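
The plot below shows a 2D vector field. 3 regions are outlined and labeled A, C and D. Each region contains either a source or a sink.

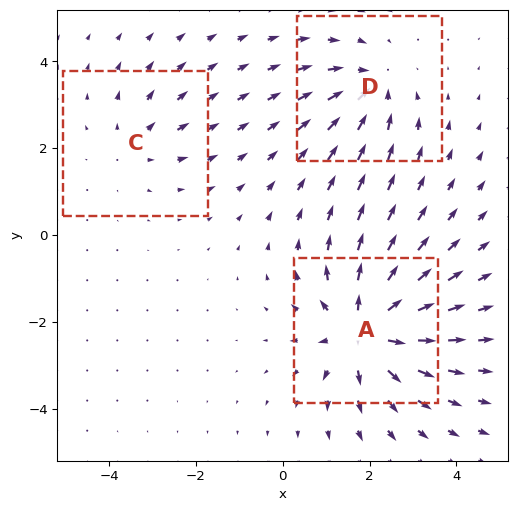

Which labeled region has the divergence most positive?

Divergence at each region's feature centre — A: about +5, C: about +2, D: about -3. Region A is most positive.

A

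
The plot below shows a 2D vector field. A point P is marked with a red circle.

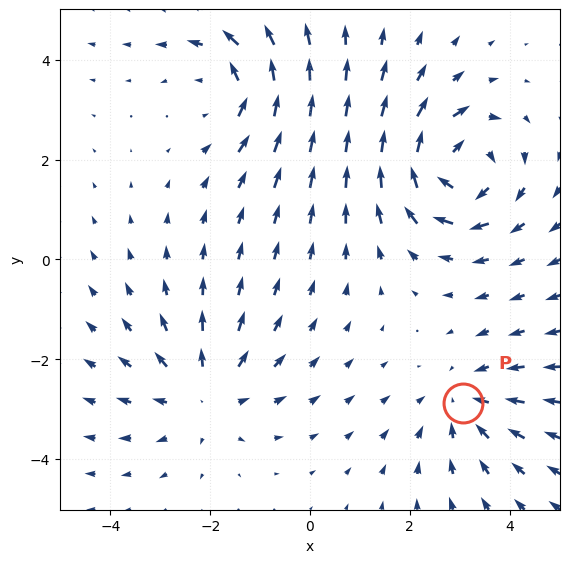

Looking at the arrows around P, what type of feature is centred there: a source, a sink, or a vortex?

sink

At P (3.1, -2.9) the arrows converge inward. Divergence about -3, curl ≈0 — negative divergence with near-zero curl is a sink.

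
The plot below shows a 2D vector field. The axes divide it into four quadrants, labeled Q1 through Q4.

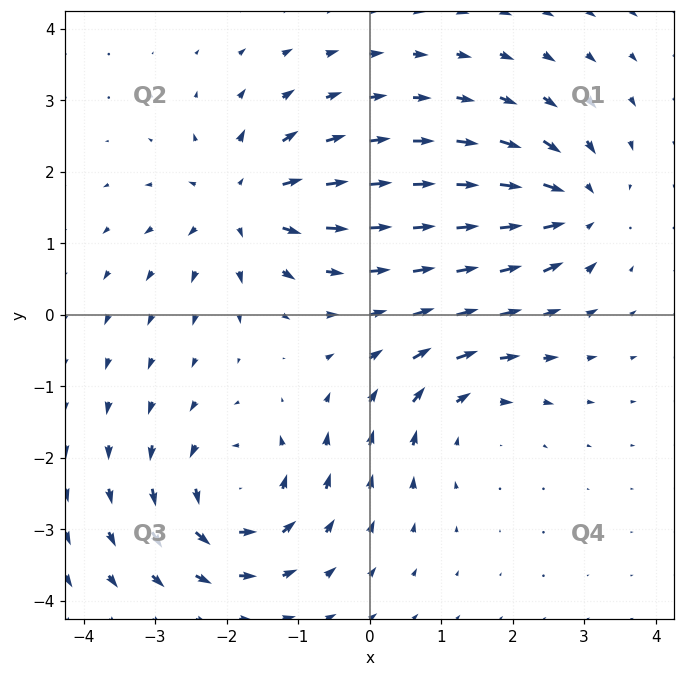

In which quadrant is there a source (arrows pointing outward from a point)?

The source sits at approximately (-1.8, 1.6), which lies in quadrant Q2. The divergence there is about +5, positive as expected for a source.

Q2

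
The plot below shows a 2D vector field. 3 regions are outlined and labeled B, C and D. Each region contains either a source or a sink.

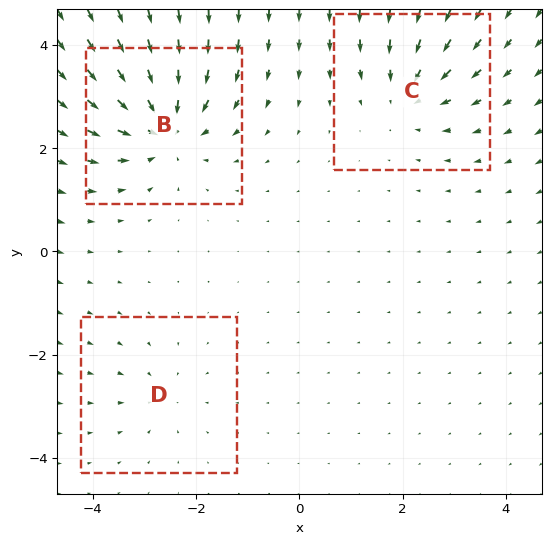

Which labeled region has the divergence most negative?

B

Divergence at each region's feature centre — B: about -5, C: about -4, D: about -2. Region B is most negative.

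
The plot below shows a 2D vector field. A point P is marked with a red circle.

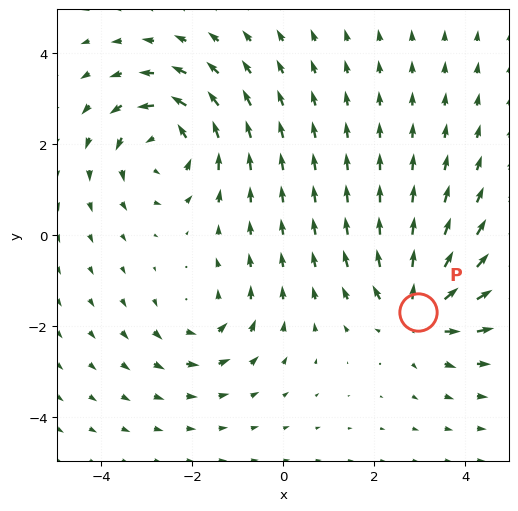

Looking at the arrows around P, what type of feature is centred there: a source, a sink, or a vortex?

At P (3.0, -1.7) the arrows spread outward. Divergence about +5, curl ≈0 — positive divergence with near-zero curl is a source.

source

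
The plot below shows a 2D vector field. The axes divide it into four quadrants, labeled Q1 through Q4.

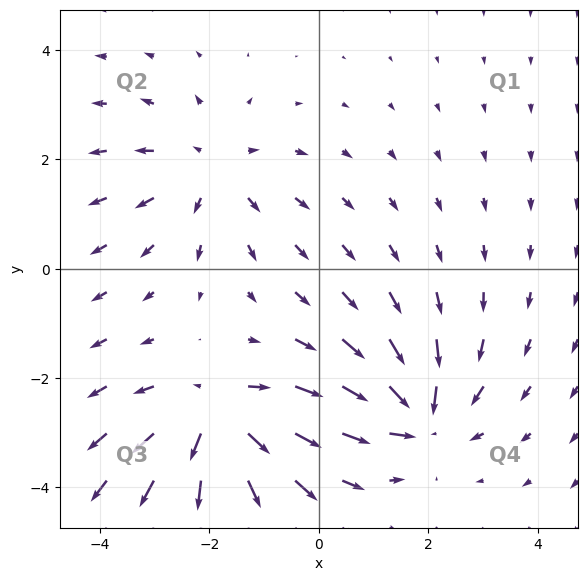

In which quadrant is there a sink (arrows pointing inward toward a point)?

The sink sits at approximately (1.8, -2.7), which lies in quadrant Q4. The divergence there is about -5, negative as expected for a sink.

Q4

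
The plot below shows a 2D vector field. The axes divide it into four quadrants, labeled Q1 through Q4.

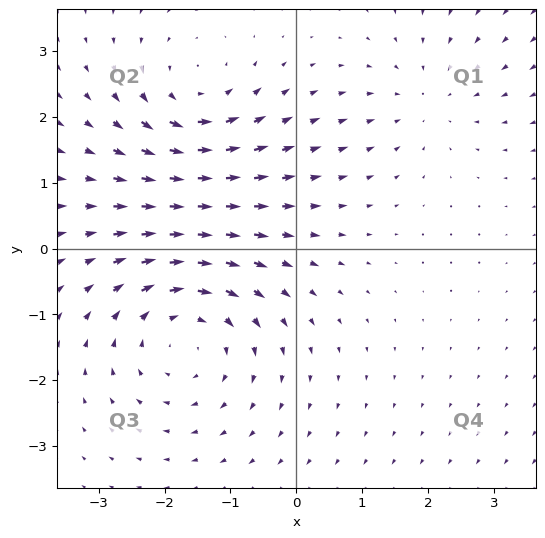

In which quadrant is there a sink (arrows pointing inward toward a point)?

The sink sits at approximately (2.0, 2.3), which lies in quadrant Q1. The divergence there is about -2, negative as expected for a sink.

Q1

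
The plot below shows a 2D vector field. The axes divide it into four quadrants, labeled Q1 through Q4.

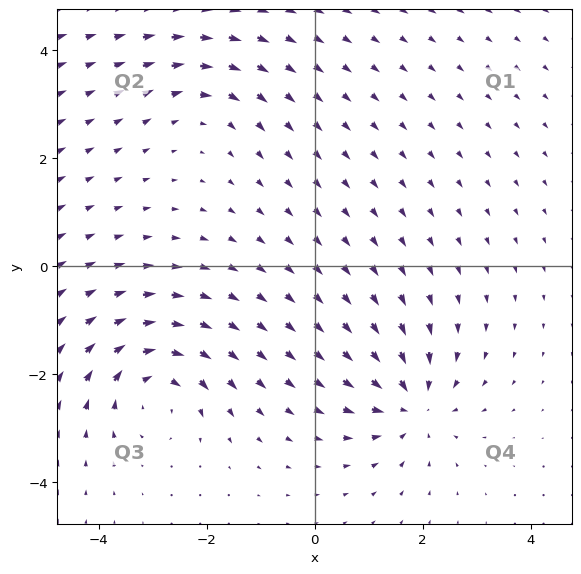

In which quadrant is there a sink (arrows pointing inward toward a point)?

The sink sits at approximately (1.8, -2.6), which lies in quadrant Q4. The divergence there is about -5, negative as expected for a sink.

Q4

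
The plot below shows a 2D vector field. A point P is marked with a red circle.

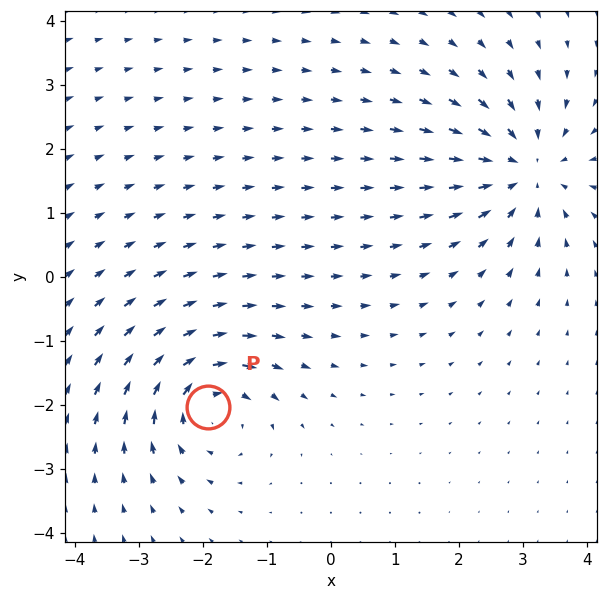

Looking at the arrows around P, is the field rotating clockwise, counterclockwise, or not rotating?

clockwise

Near P at (-1.9, -2.0) the arrows circulate clockwise. The curl (z-component) there is about -5; negative curl means clockwise rotation.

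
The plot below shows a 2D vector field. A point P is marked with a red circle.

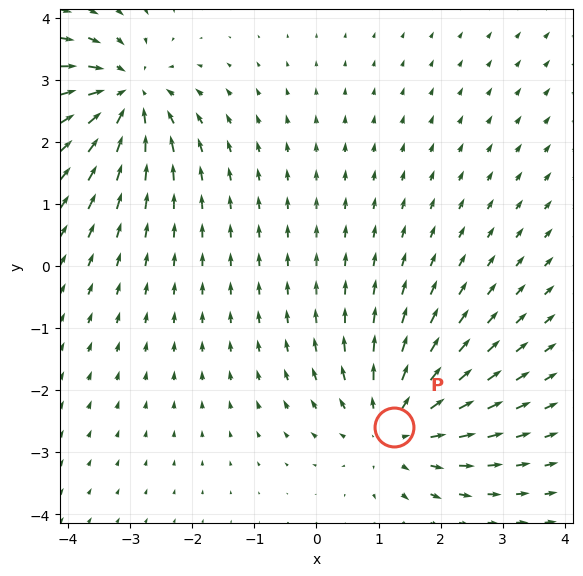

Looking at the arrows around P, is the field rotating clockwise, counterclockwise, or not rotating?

not rotating

Near P at (1.3, -2.6) the arrows show no circulation. The curl there is ≈0.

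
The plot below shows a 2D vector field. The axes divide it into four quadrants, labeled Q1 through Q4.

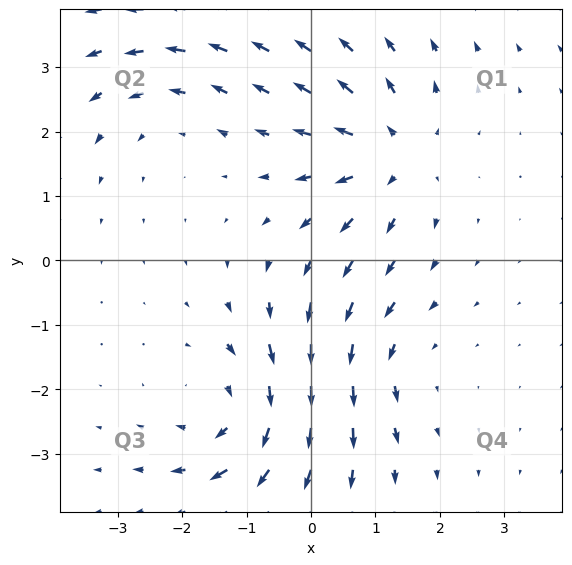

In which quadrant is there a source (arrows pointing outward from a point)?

Q1

The source sits at approximately (1.3, 1.6), which lies in quadrant Q1. The divergence there is about +4, positive as expected for a source.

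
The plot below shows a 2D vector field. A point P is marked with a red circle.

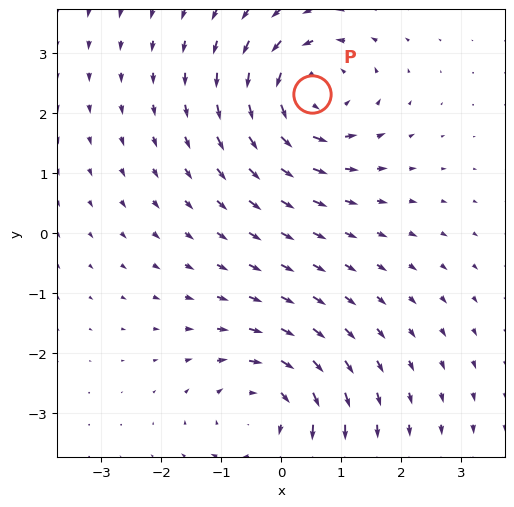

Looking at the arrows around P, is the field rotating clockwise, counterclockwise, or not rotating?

counterclockwise

Near P at (0.5, 2.3) the arrows circulate counterclockwise. The curl (z-component) there is about +4; positive curl means counterclockwise rotation.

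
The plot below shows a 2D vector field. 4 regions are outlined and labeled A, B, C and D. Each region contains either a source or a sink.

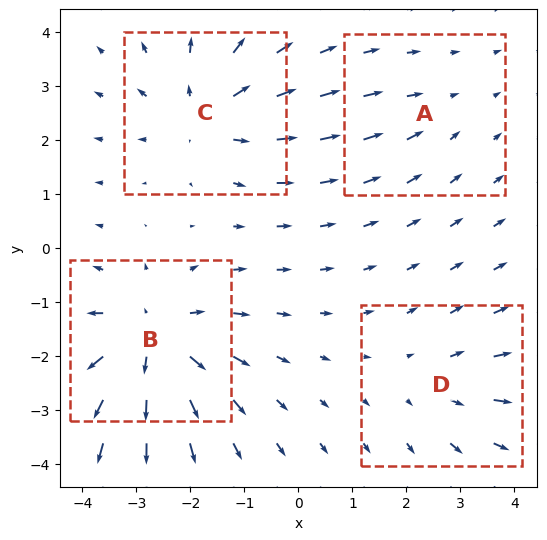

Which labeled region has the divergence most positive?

B

Divergence at each region's feature centre — A: about -2, B: about +6, C: about +5, D: about +3. Region B is most positive.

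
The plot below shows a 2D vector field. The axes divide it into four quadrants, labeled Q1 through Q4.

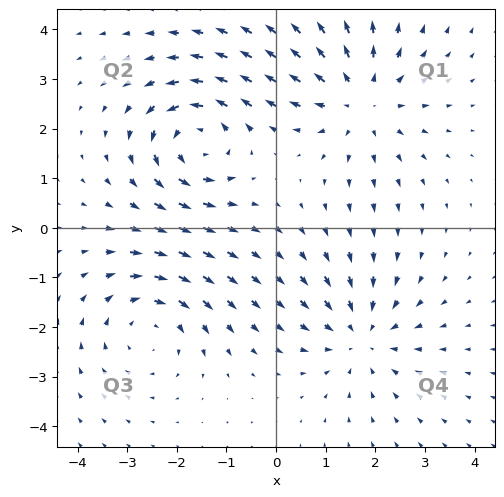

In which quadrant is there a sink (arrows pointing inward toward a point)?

Q4

The sink sits at approximately (1.7, -2.2), which lies in quadrant Q4. The divergence there is about -4, negative as expected for a sink.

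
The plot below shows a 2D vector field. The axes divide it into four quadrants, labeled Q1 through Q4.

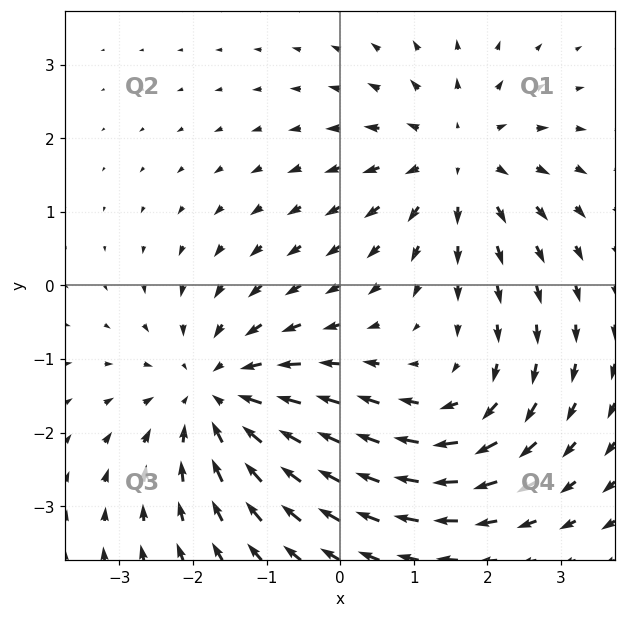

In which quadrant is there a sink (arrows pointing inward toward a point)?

The sink sits at approximately (-1.7, -1.5), which lies in quadrant Q3. The divergence there is about -4, negative as expected for a sink.

Q3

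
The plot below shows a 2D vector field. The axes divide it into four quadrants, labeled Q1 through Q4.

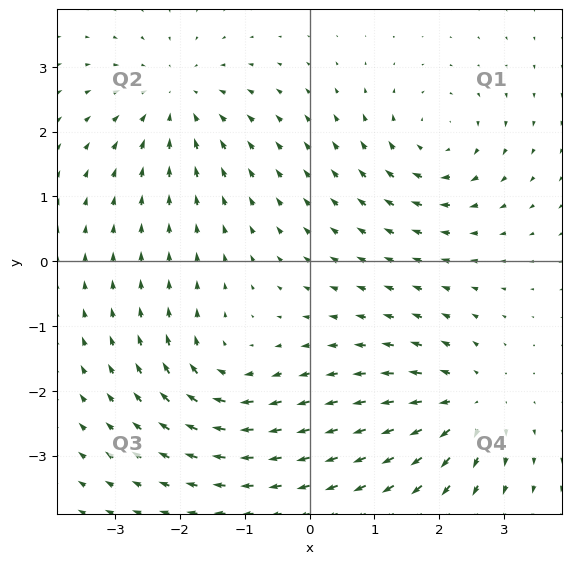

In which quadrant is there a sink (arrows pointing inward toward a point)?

The sink sits at approximately (-2.1, 2.5), which lies in quadrant Q2. The divergence there is about -5, negative as expected for a sink.

Q2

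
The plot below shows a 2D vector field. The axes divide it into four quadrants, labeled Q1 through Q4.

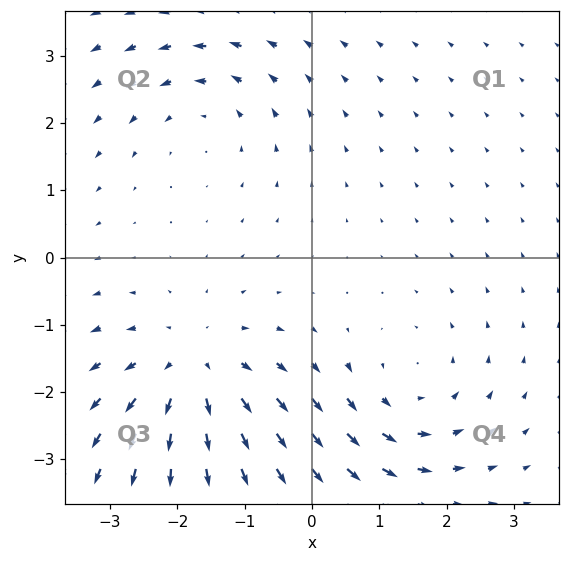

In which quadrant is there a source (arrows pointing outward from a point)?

The source sits at approximately (-1.7, -1.7), which lies in quadrant Q3. The divergence there is about +4, positive as expected for a source.

Q3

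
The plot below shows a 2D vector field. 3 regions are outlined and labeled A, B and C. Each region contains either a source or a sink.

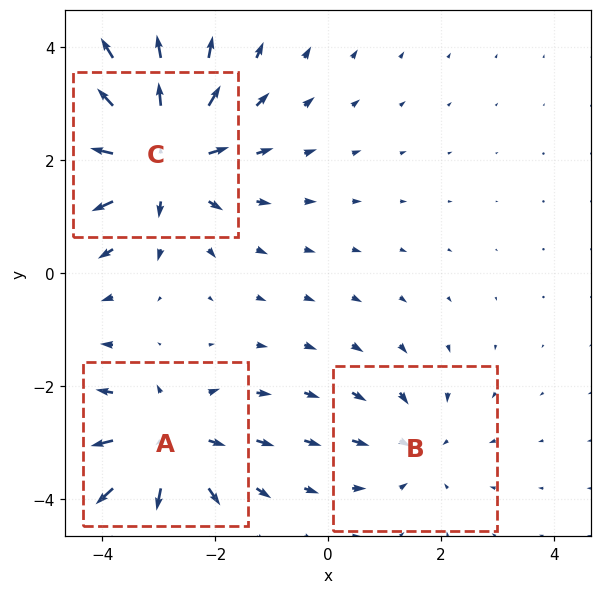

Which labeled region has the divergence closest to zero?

Divergence at each region's feature centre — A: about +3, B: about -2, C: about +5. Region B is closest to zero.

B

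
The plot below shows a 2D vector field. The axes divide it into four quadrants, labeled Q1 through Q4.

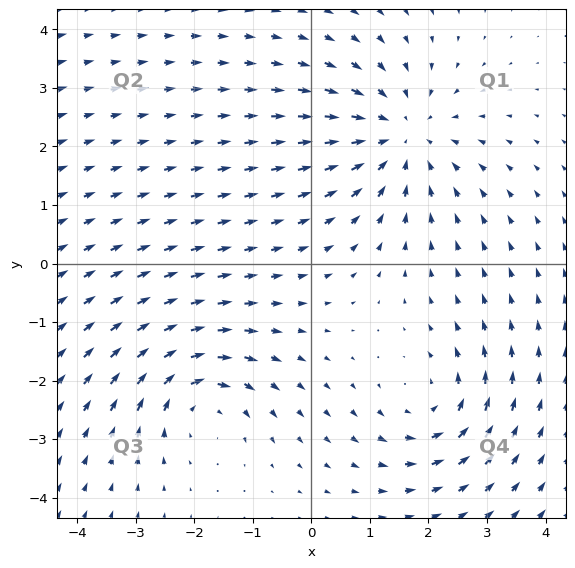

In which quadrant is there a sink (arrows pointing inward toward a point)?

Q1

The sink sits at approximately (1.5, 2.2), which lies in quadrant Q1. The divergence there is about -3, negative as expected for a sink.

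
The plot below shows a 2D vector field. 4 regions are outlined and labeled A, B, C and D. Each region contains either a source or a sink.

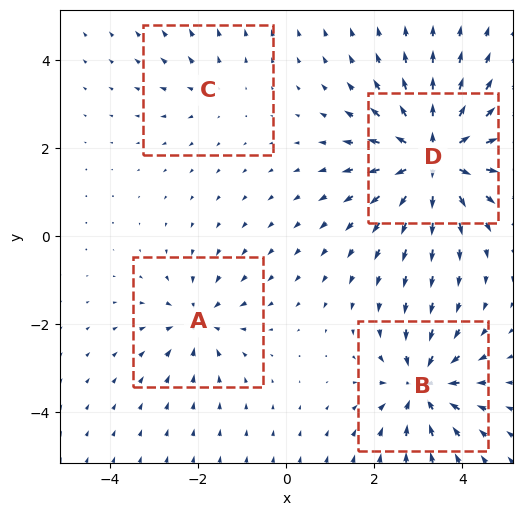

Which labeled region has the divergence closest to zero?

Divergence at each region's feature centre — A: about -4, B: about -6, C: about +2, D: about +8. Region C is closest to zero.

C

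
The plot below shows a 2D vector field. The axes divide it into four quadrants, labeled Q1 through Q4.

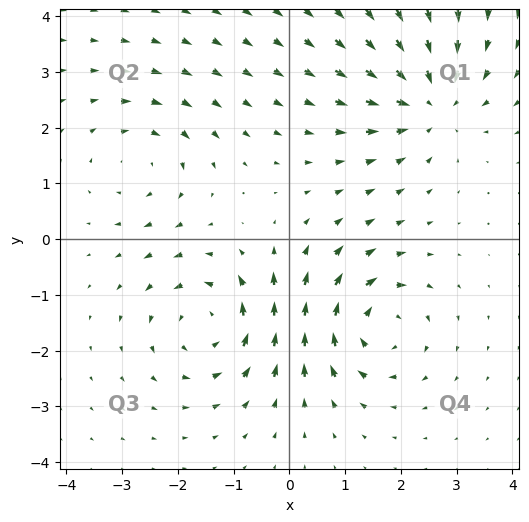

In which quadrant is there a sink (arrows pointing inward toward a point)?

Q1

The sink sits at approximately (2.5, 2.5), which lies in quadrant Q1. The divergence there is about -4, negative as expected for a sink.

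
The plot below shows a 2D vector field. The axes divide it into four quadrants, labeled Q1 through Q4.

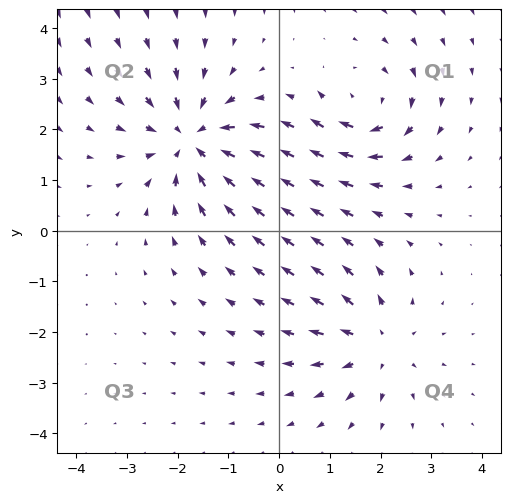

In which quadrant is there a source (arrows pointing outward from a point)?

The source sits at approximately (1.9, -2.2), which lies in quadrant Q4. The divergence there is about +3, positive as expected for a source.

Q4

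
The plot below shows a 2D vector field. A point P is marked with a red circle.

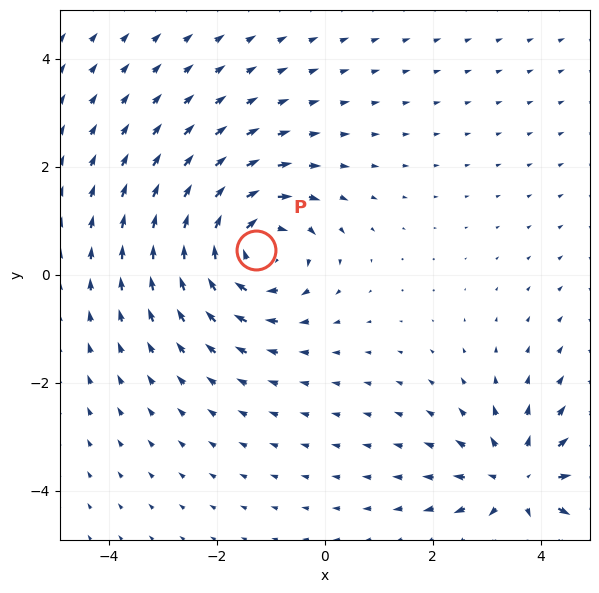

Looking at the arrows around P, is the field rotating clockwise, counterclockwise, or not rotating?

clockwise

Near P at (-1.3, 0.5) the arrows circulate clockwise. The curl (z-component) there is about -3; negative curl means clockwise rotation.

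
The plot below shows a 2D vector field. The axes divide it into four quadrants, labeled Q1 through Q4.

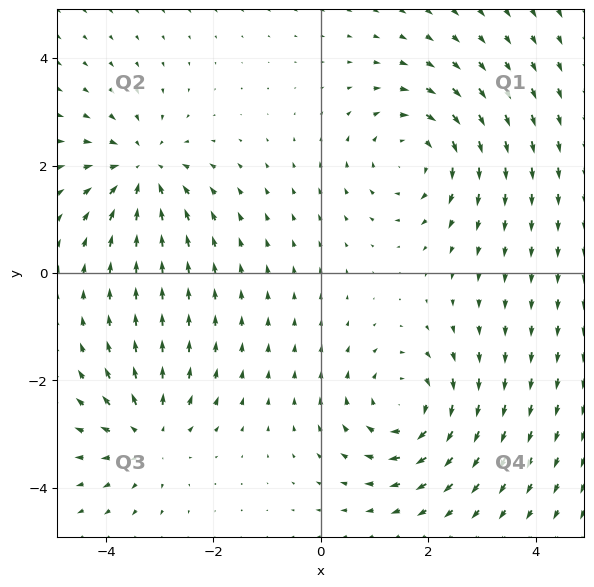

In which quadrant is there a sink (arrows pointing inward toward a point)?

Q2

The sink sits at approximately (-3.3, 1.9), which lies in quadrant Q2. The divergence there is about -5, negative as expected for a sink.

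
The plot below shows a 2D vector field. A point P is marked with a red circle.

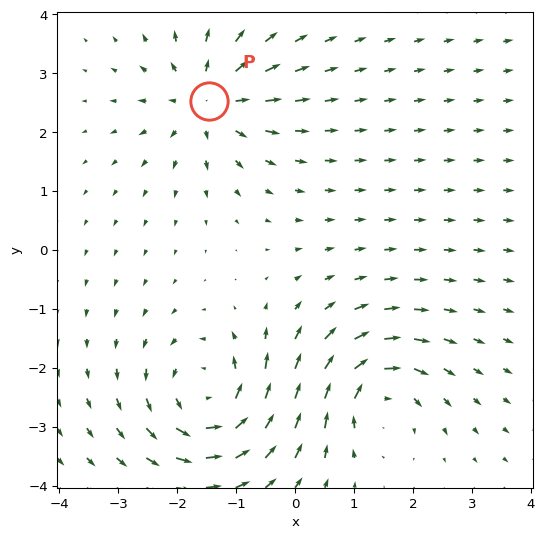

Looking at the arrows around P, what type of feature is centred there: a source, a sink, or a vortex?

At P (-1.5, 2.5) the arrows spread outward. Divergence about +4, curl ≈0 — positive divergence with near-zero curl is a source.

source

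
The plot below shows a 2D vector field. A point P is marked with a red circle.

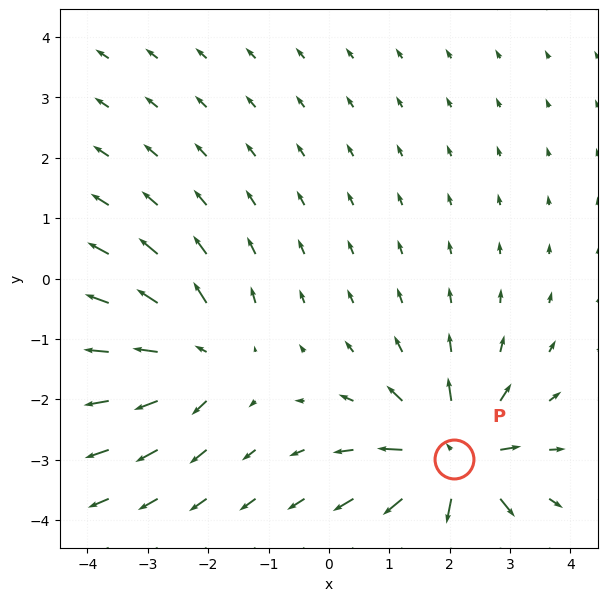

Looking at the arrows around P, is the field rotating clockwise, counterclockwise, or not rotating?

Near P at (2.1, -3.0) the arrows show no circulation. The curl there is ≈0.

not rotating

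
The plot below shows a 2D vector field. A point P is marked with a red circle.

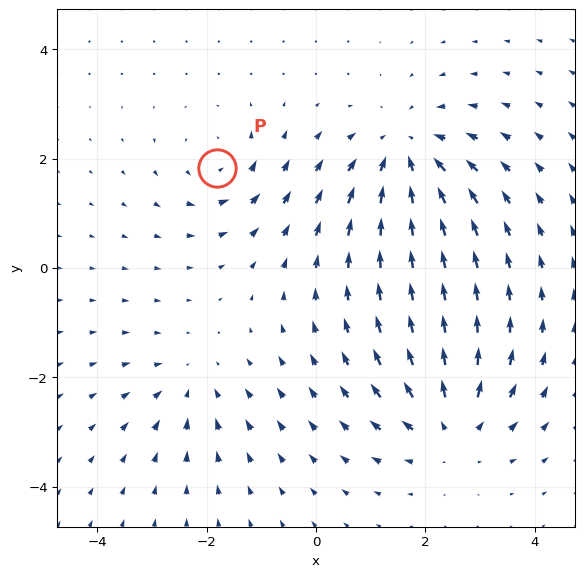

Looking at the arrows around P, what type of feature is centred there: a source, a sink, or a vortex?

At P (-1.8, 1.8) the arrows circulate counterclockwise. Divergence ≈0, curl about +3 — near-zero divergence with nonzero curl is a vortex.

vortex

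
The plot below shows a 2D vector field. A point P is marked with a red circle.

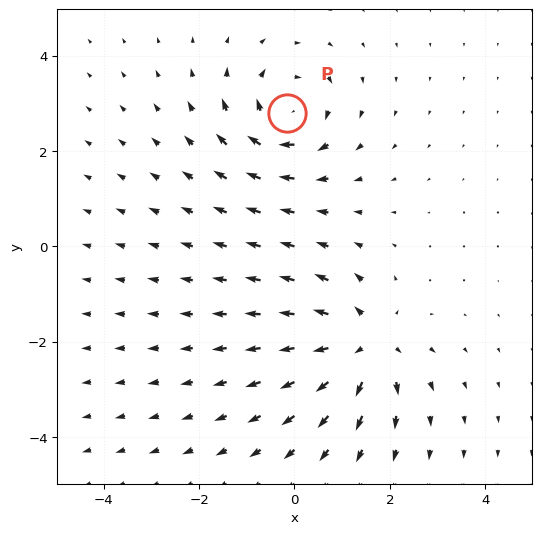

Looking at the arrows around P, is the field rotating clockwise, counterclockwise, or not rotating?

clockwise

Near P at (-0.2, 2.8) the arrows circulate clockwise. The curl (z-component) there is about -3; negative curl means clockwise rotation.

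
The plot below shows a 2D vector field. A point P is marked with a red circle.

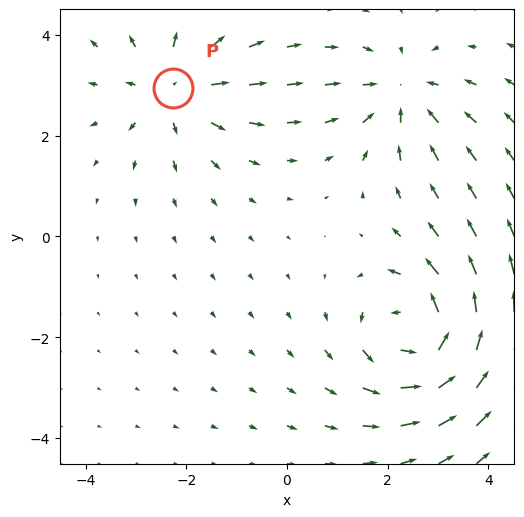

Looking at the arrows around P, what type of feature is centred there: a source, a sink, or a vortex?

At P (-2.3, 2.9) the arrows spread outward. Divergence about +3, curl ≈0 — positive divergence with near-zero curl is a source.

source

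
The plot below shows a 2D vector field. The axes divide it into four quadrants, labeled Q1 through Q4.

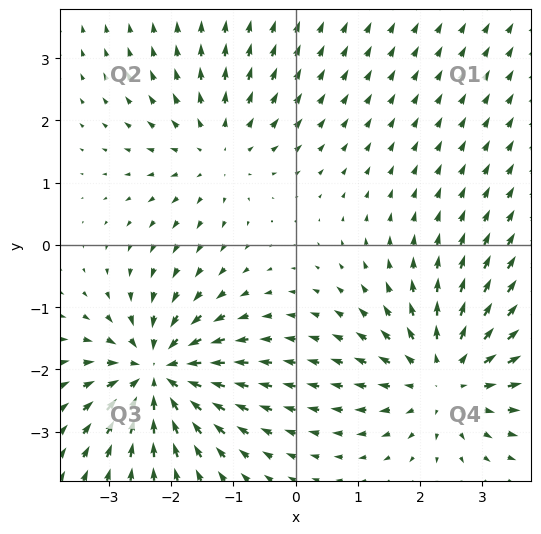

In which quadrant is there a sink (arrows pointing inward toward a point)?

The sink sits at approximately (-2.2, -2.1), which lies in quadrant Q3. The divergence there is about -6, negative as expected for a sink.

Q3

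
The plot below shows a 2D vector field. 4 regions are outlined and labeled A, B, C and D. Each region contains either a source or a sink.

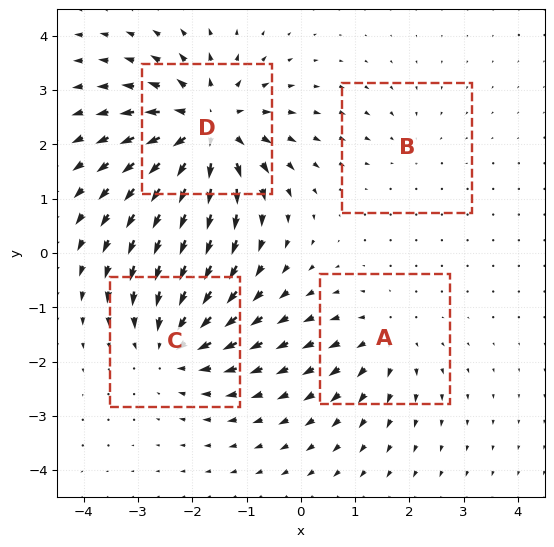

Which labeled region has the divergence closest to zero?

B

Divergence at each region's feature centre — A: about +3, B: about -2, C: about -5, D: about +7. Region B is closest to zero.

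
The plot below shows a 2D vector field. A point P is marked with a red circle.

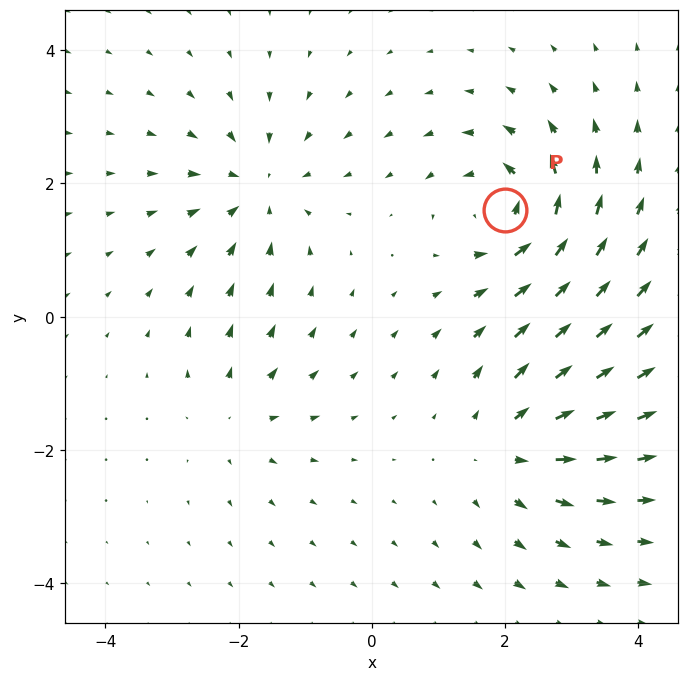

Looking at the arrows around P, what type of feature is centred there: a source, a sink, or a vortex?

At P (2.0, 1.6) the arrows circulate counterclockwise. Divergence ≈0, curl about +7 — near-zero divergence with nonzero curl is a vortex.

vortex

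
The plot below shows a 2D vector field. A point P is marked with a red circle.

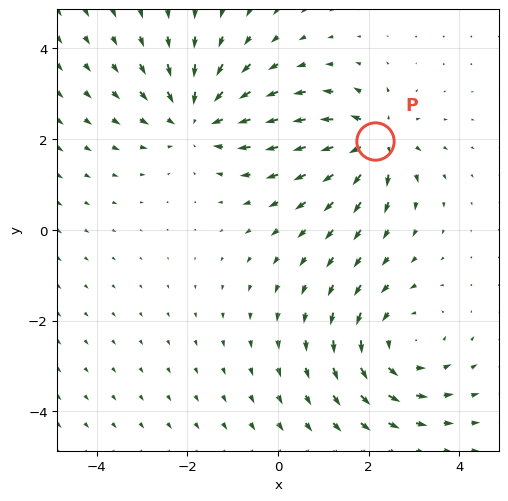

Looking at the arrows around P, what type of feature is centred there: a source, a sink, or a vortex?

source

At P (2.1, 2.0) the arrows spread outward. Divergence about +6, curl ≈0 — positive divergence with near-zero curl is a source.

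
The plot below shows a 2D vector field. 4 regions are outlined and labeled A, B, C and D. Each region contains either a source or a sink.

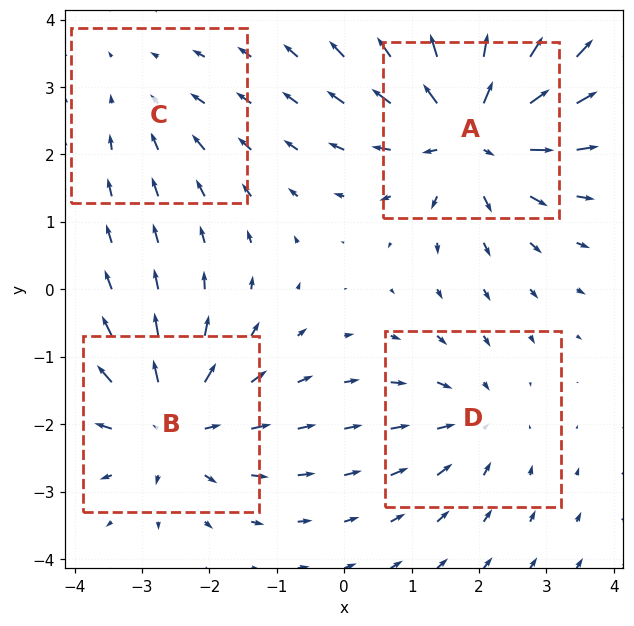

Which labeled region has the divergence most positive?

A

Divergence at each region's feature centre — A: about +7, B: about +5, C: about -2, D: about -3. Region A is most positive.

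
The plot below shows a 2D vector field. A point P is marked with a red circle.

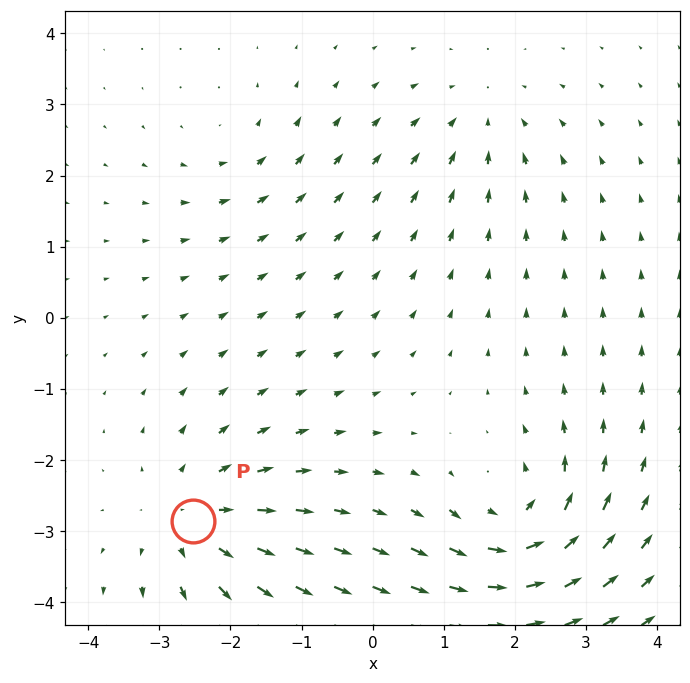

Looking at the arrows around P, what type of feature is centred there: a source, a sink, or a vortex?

source

At P (-2.5, -2.9) the arrows spread outward. Divergence about +4, curl ≈0 — positive divergence with near-zero curl is a source.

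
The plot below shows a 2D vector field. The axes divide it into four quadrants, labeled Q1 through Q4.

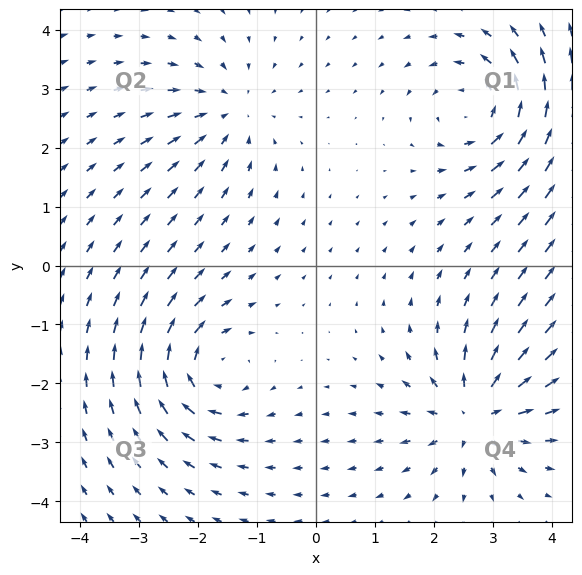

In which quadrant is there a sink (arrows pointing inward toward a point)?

Q2

The sink sits at approximately (-1.5, 2.6), which lies in quadrant Q2. The divergence there is about -3, negative as expected for a sink.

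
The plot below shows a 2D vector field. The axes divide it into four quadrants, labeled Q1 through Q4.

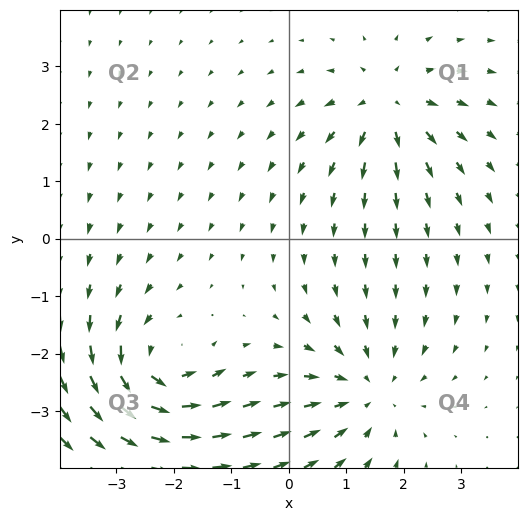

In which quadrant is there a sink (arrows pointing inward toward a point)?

Q4

The sink sits at approximately (1.4, -2.6), which lies in quadrant Q4. The divergence there is about -3, negative as expected for a sink.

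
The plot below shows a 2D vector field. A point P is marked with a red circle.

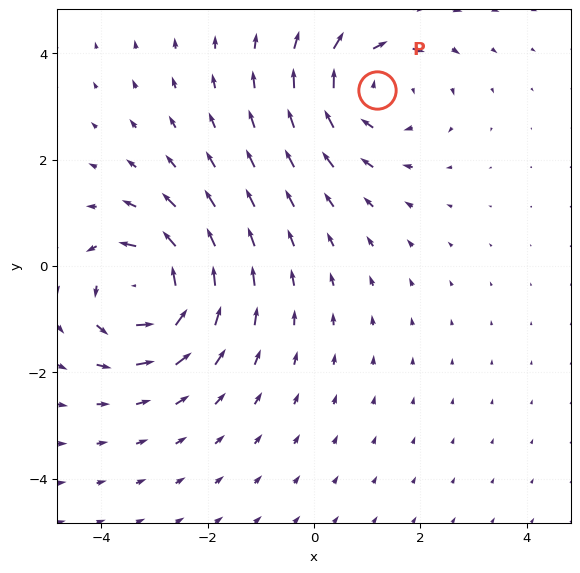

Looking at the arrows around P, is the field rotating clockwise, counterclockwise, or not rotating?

clockwise

Near P at (1.2, 3.3) the arrows circulate clockwise. The curl (z-component) there is about -3; negative curl means clockwise rotation.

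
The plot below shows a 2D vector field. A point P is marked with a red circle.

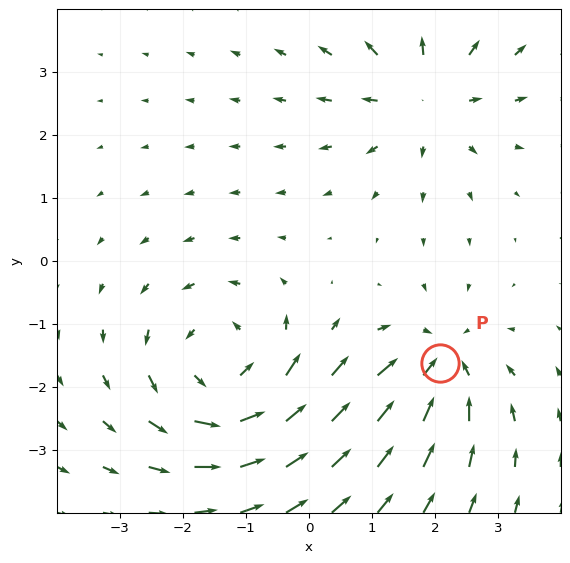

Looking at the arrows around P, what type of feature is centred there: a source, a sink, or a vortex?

At P (2.1, -1.6) the arrows converge inward. Divergence about -4, curl ≈0 — negative divergence with near-zero curl is a sink.

sink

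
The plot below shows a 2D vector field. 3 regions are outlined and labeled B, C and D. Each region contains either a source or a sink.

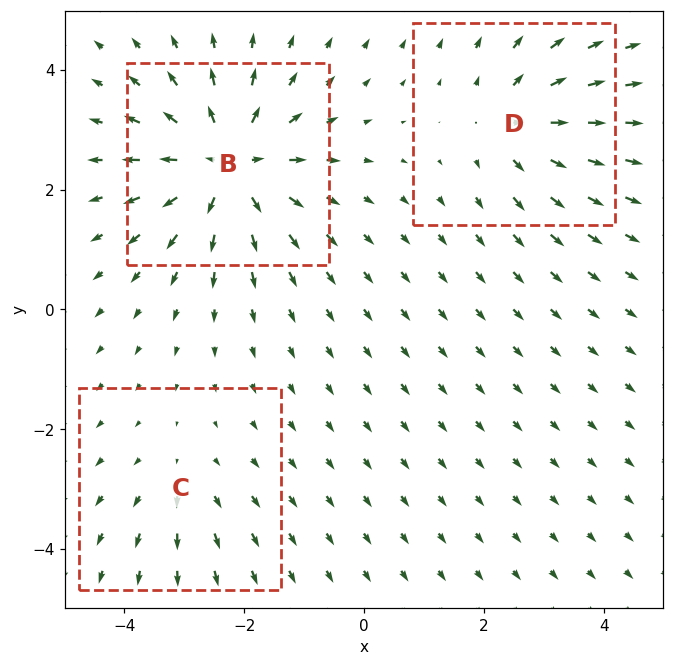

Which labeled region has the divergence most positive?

B

Divergence at each region's feature centre — B: about +5, C: about +2, D: about +3. Region B is most positive.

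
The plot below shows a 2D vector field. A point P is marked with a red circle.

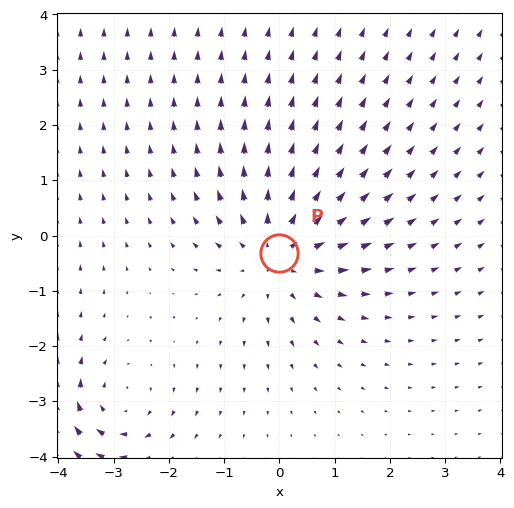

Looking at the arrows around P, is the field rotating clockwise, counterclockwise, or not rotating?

not rotating

Near P at (-0.0, -0.3) the arrows show no circulation. The curl there is ≈0.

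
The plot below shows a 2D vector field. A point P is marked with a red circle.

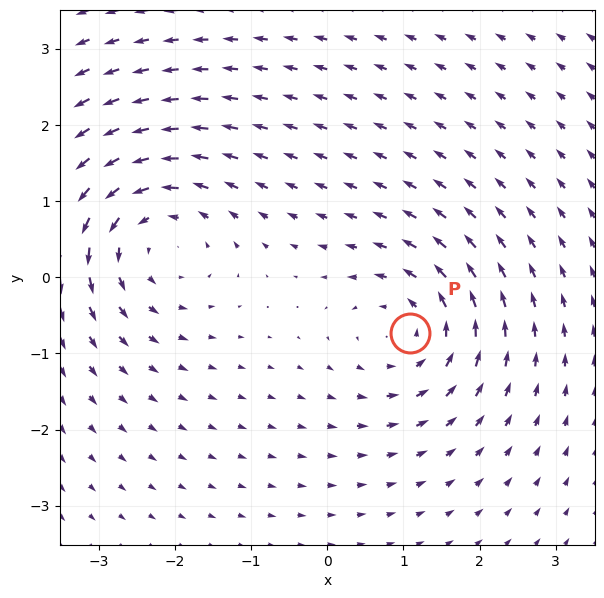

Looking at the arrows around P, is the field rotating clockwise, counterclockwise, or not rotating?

counterclockwise

Near P at (1.1, -0.7) the arrows circulate counterclockwise. The curl (z-component) there is about +4; positive curl means counterclockwise rotation.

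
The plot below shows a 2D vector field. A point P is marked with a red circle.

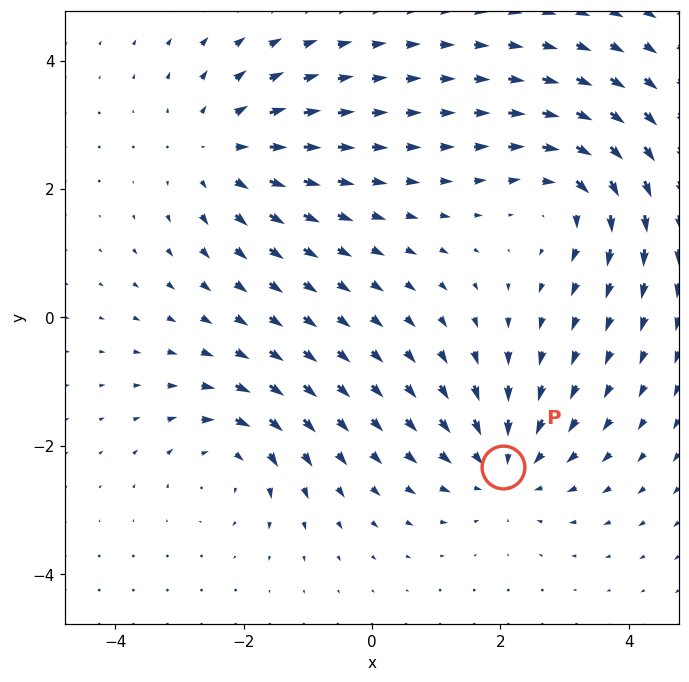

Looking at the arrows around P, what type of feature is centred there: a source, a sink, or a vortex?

At P (2.0, -2.3) the arrows converge inward. Divergence about -5, curl ≈0 — negative divergence with near-zero curl is a sink.

sink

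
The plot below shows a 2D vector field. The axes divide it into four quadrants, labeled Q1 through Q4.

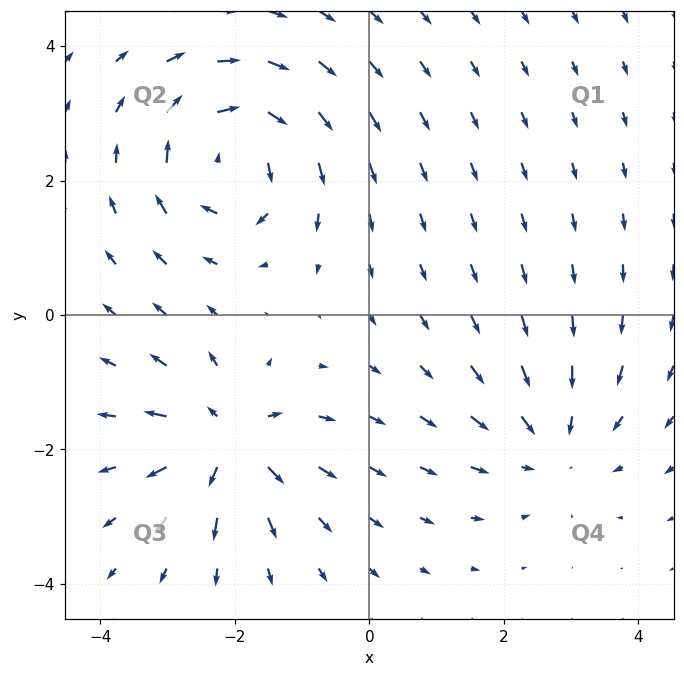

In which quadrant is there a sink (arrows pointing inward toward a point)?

The sink sits at approximately (2.7, -1.9), which lies in quadrant Q4. The divergence there is about -3, negative as expected for a sink.

Q4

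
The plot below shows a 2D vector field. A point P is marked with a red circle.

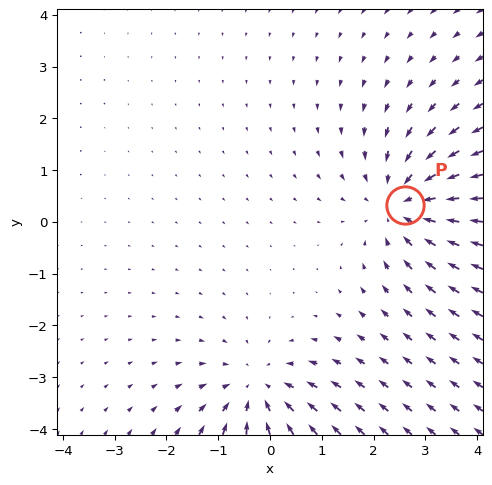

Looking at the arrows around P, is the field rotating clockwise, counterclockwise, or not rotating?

not rotating

Near P at (2.6, 0.3) the arrows show no circulation. The curl there is ≈0.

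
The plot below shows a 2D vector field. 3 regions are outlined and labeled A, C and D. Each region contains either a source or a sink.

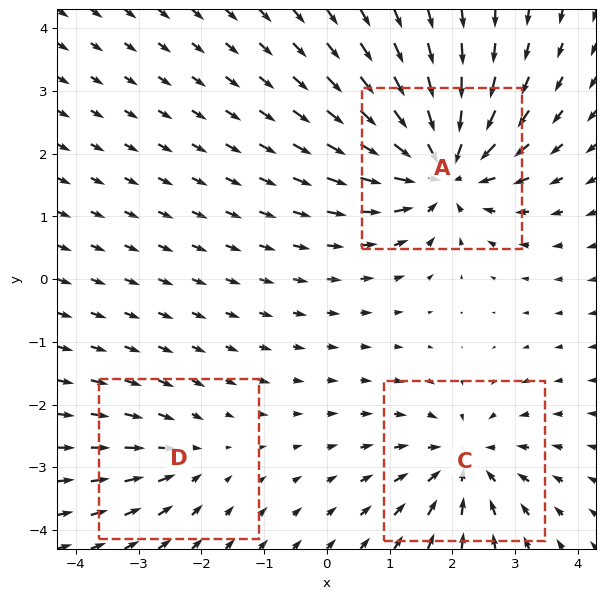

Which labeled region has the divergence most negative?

Divergence at each region's feature centre — A: about -6, C: about -4, D: about -2. Region A is most negative.

A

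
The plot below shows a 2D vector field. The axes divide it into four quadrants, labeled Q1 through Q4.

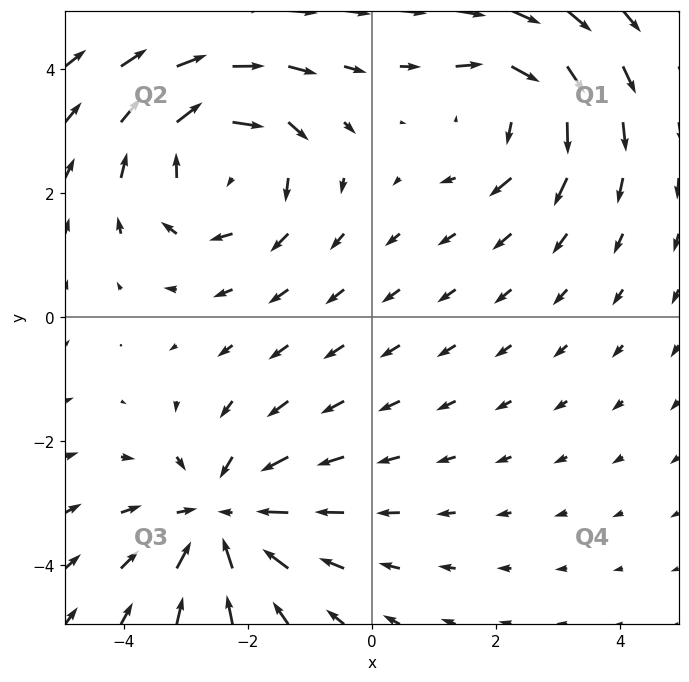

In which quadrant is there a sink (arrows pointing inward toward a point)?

The sink sits at approximately (-2.4, -3.2), which lies in quadrant Q3. The divergence there is about -3, negative as expected for a sink.

Q3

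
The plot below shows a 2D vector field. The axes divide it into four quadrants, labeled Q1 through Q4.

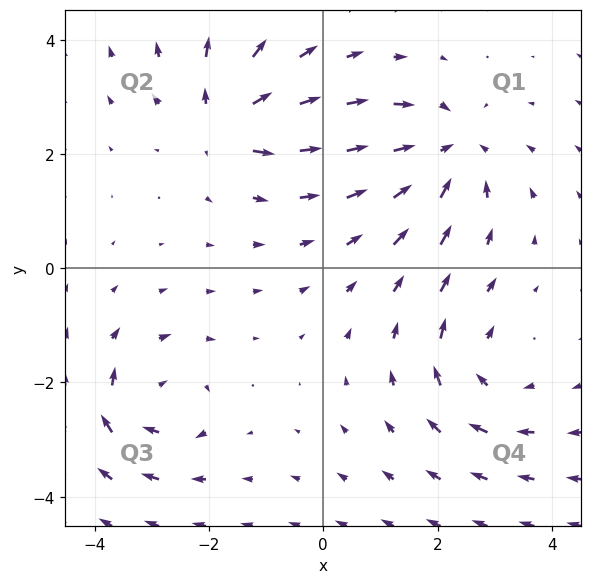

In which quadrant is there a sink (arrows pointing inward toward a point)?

The sink sits at approximately (2.2, 2.0), which lies in quadrant Q1. The divergence there is about -4, negative as expected for a sink.

Q1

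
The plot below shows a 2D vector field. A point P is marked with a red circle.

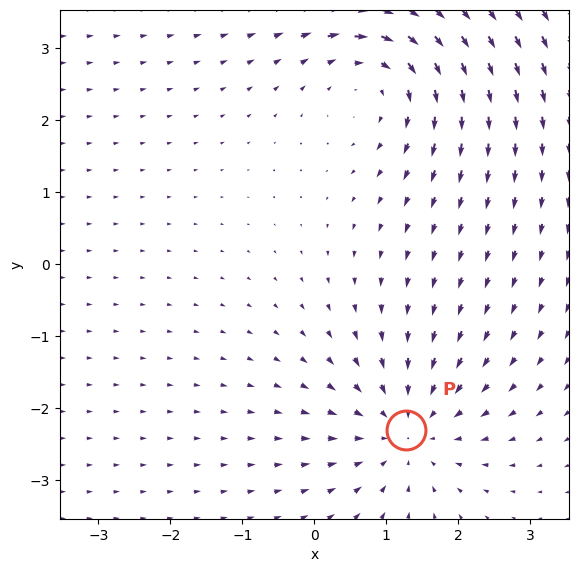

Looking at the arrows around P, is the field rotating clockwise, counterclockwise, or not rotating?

not rotating

Near P at (1.3, -2.3) the arrows show no circulation. The curl there is ≈0.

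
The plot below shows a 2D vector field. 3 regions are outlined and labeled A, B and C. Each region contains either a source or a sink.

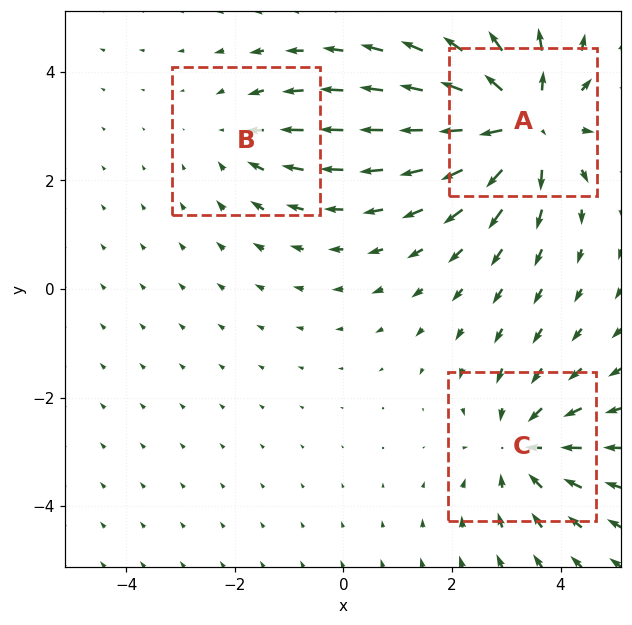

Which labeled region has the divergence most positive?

A

Divergence at each region's feature centre — A: about +5, B: about -2, C: about -3. Region A is most positive.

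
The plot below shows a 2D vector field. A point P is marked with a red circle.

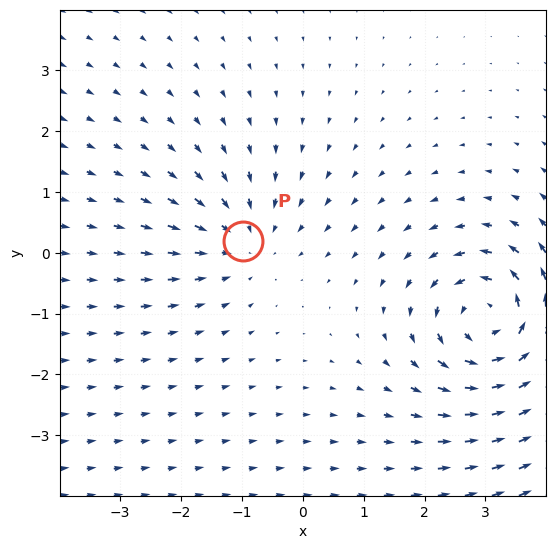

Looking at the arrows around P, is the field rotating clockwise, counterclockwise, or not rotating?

not rotating

Near P at (-1.0, 0.2) the arrows show no circulation. The curl there is ≈0.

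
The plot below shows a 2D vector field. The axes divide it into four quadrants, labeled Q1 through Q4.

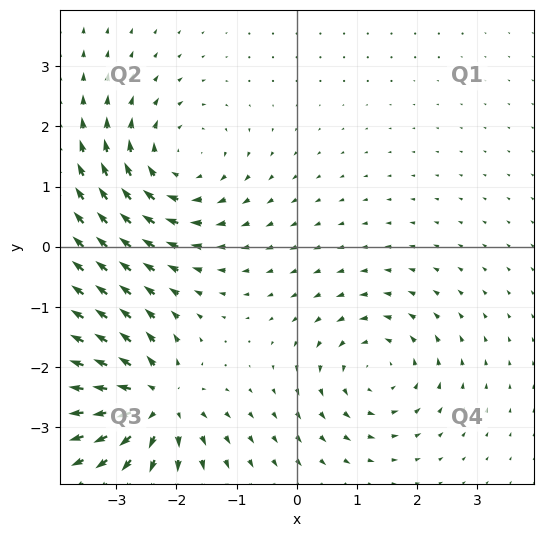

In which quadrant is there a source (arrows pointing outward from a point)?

The source sits at approximately (-2.3, -2.6), which lies in quadrant Q3. The divergence there is about +5, positive as expected for a source.

Q3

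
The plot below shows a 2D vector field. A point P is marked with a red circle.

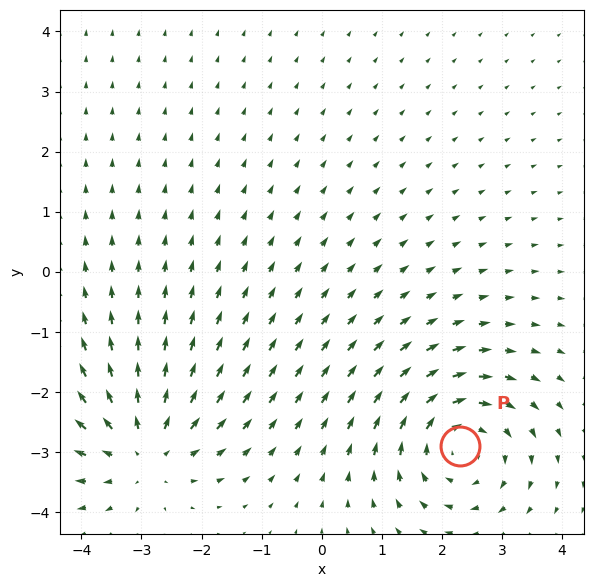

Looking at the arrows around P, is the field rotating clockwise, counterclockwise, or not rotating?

clockwise

Near P at (2.3, -2.9) the arrows circulate clockwise. The curl (z-component) there is about -5; negative curl means clockwise rotation.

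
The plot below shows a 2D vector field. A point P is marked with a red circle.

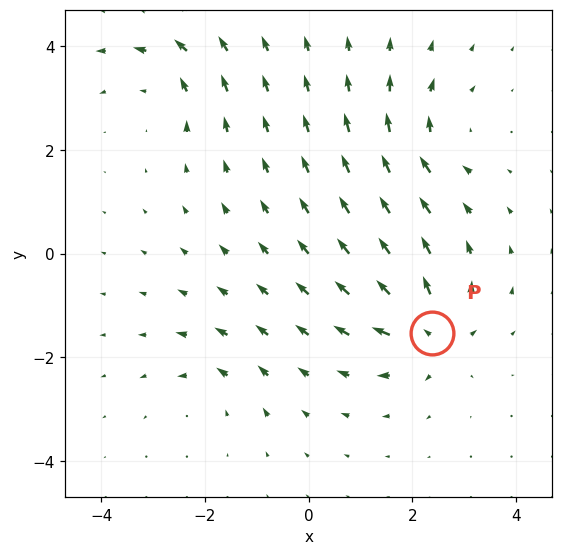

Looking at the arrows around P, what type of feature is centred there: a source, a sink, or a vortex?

source

At P (2.4, -1.5) the arrows spread outward. Divergence about +6, curl ≈0 — positive divergence with near-zero curl is a source.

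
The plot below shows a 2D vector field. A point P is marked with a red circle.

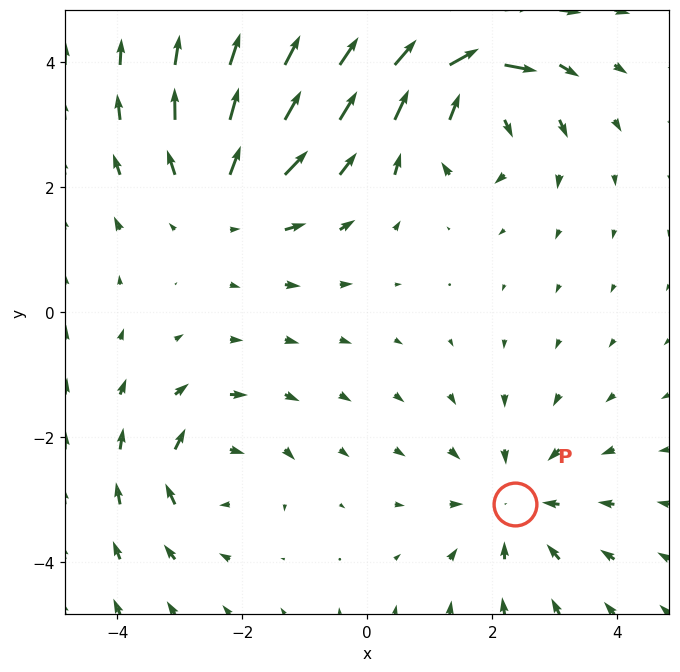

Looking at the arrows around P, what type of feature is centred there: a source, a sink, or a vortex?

sink

At P (2.4, -3.1) the arrows converge inward. Divergence about -3, curl ≈0 — negative divergence with near-zero curl is a sink.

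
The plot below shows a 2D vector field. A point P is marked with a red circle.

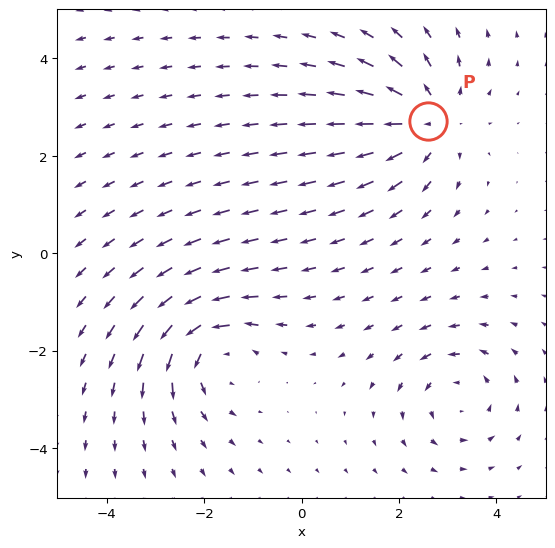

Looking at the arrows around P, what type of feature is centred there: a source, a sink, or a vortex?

At P (2.6, 2.7) the arrows spread outward. Divergence about +5, curl ≈0 — positive divergence with near-zero curl is a source.

source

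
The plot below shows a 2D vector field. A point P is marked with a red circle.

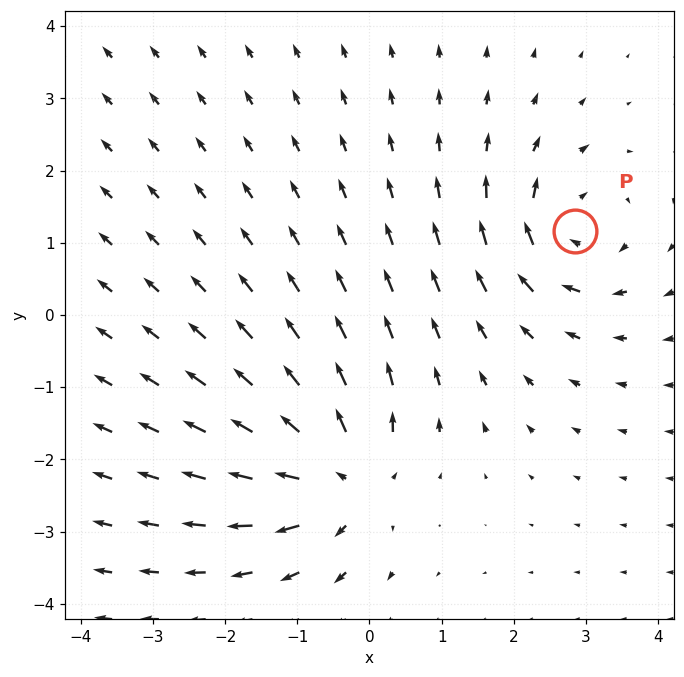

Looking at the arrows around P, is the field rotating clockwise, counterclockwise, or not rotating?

Near P at (2.8, 1.2) the arrows circulate clockwise. The curl (z-component) there is about -3; negative curl means clockwise rotation.

clockwise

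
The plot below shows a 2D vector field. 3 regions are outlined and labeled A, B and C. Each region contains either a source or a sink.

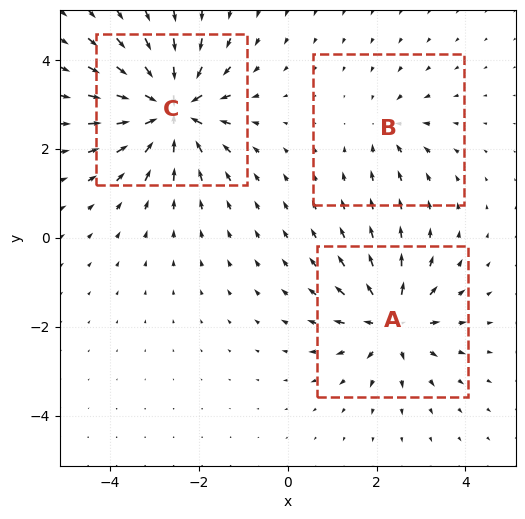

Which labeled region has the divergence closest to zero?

Divergence at each region's feature centre — A: about +4, B: about -2, C: about -6. Region B is closest to zero.

B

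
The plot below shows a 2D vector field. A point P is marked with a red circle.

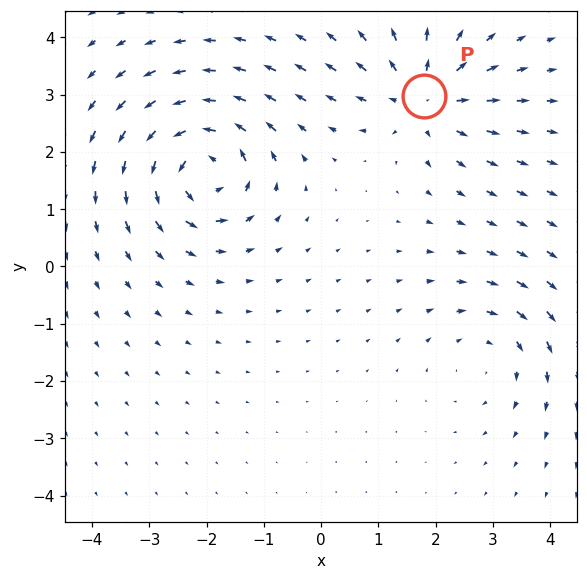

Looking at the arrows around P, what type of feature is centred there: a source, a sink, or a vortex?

source

At P (1.8, 3.0) the arrows spread outward. Divergence about +5, curl ≈0 — positive divergence with near-zero curl is a source.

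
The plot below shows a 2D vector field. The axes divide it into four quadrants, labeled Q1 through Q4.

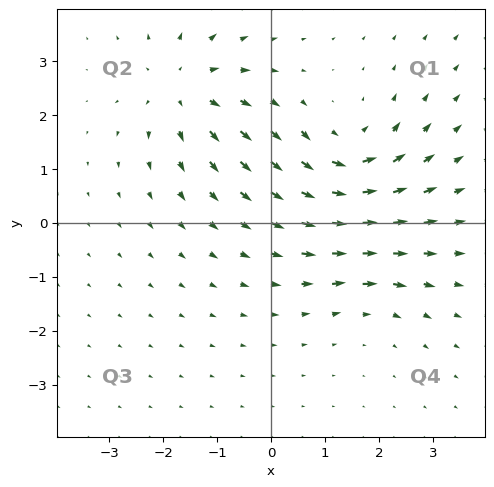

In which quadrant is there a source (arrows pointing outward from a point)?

The source sits at approximately (-1.6, 2.5), which lies in quadrant Q2. The divergence there is about +5, positive as expected for a source.

Q2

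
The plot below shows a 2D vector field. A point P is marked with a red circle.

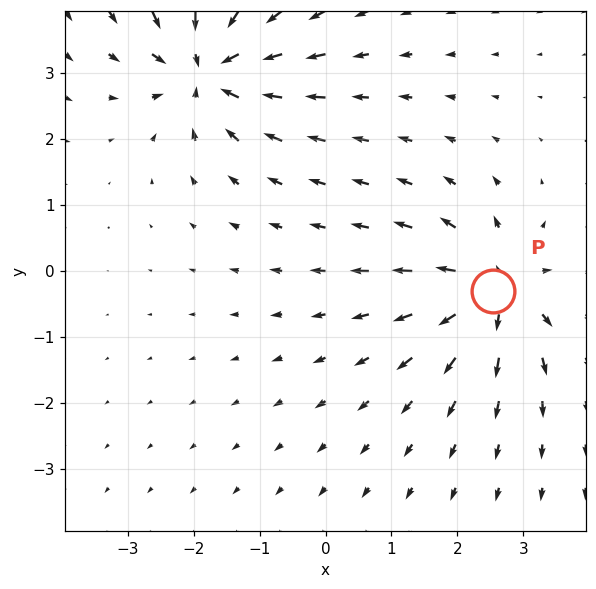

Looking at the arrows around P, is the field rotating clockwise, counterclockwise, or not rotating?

Near P at (2.5, -0.3) the arrows show no circulation. The curl there is ≈0.

not rotating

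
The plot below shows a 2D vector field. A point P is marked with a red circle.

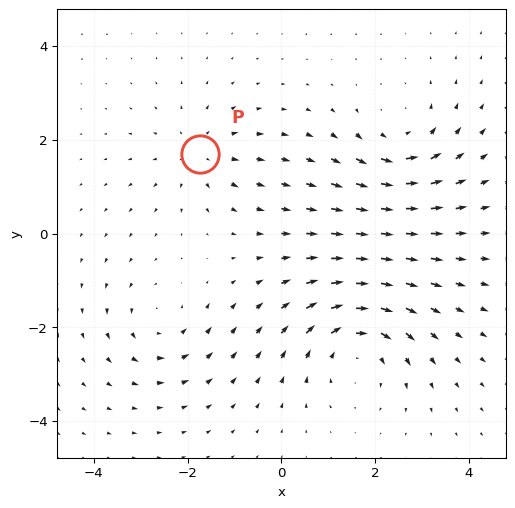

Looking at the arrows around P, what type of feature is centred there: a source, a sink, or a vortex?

At P (-1.7, 1.7) the arrows spread outward. Divergence about +3, curl ≈0 — positive divergence with near-zero curl is a source.

source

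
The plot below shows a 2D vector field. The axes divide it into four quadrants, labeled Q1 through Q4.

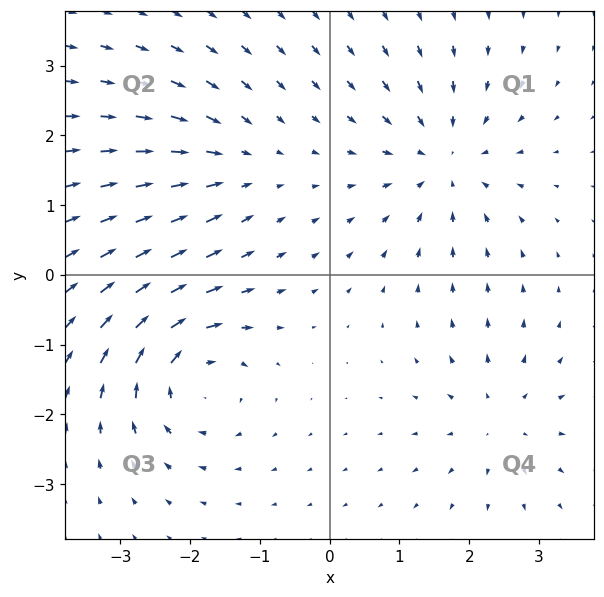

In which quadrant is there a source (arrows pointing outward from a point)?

The source sits at approximately (2.4, -2.1), which lies in quadrant Q4. The divergence there is about +4, positive as expected for a source.

Q4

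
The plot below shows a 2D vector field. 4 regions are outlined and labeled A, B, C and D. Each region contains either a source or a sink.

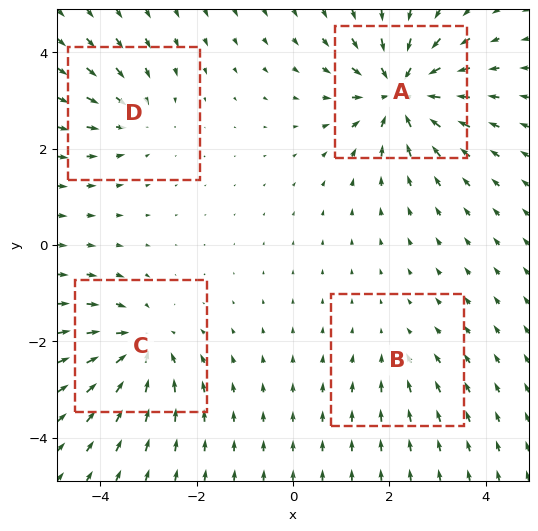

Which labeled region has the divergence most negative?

A

Divergence at each region's feature centre — A: about -8, B: about -2, C: about -6, D: about -4. Region A is most negative.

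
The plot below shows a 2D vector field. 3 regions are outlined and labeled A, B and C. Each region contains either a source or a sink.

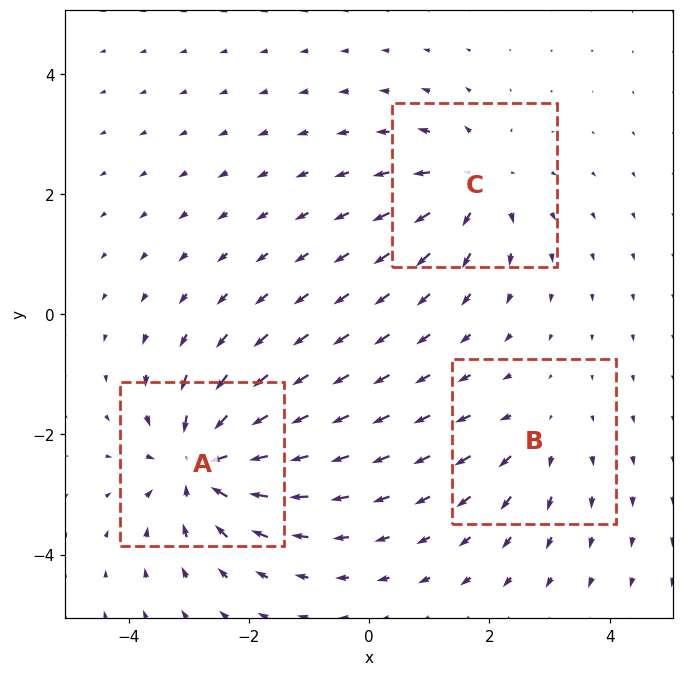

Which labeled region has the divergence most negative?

A

Divergence at each region's feature centre — A: about -5, B: about +2, C: about +4. Region A is most negative.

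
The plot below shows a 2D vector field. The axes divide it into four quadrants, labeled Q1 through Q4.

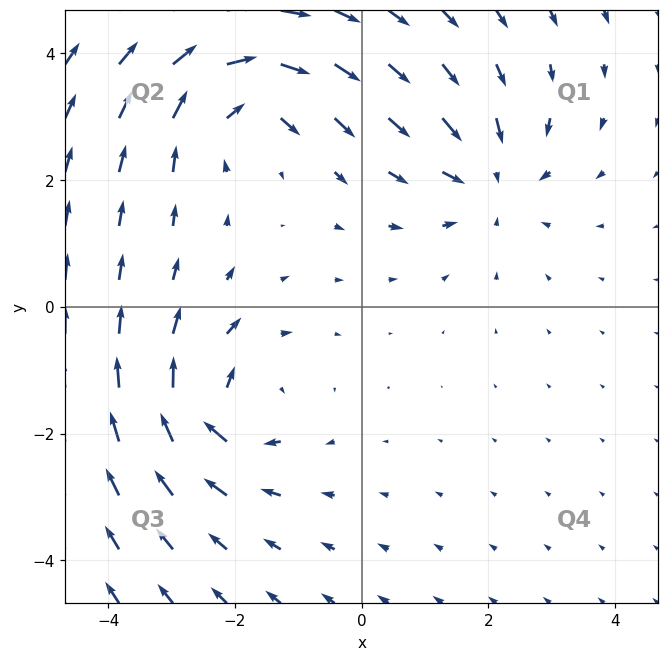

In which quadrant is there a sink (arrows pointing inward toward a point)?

The sink sits at approximately (2.0, 2.0), which lies in quadrant Q1. The divergence there is about -3, negative as expected for a sink.

Q1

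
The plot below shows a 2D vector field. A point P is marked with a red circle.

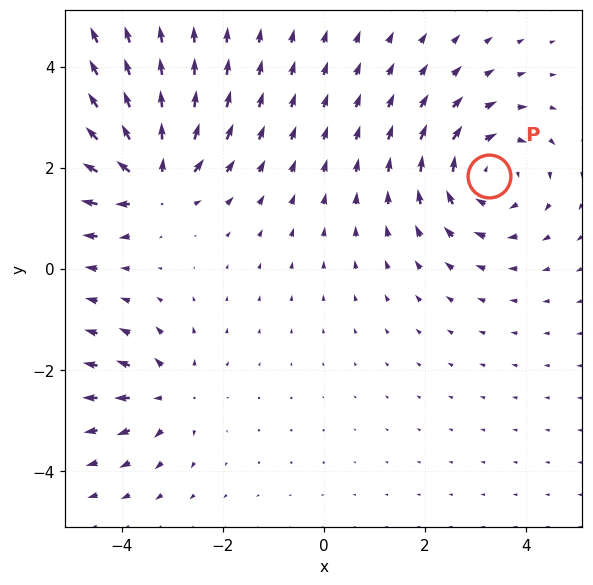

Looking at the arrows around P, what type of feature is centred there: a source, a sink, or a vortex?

At P (3.3, 1.8) the arrows circulate clockwise. Divergence ≈0, curl about -4 — near-zero divergence with nonzero curl is a vortex.

vortex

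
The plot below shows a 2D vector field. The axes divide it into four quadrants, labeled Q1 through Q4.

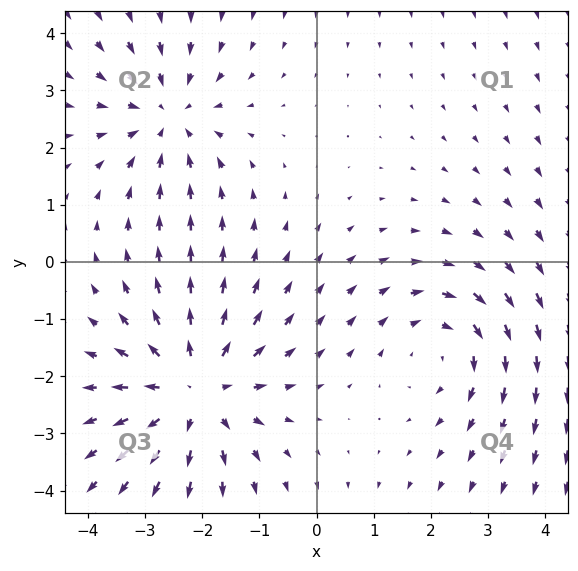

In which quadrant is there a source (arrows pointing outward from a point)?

The source sits at approximately (-2.1, -2.2), which lies in quadrant Q3. The divergence there is about +4, positive as expected for a source.

Q3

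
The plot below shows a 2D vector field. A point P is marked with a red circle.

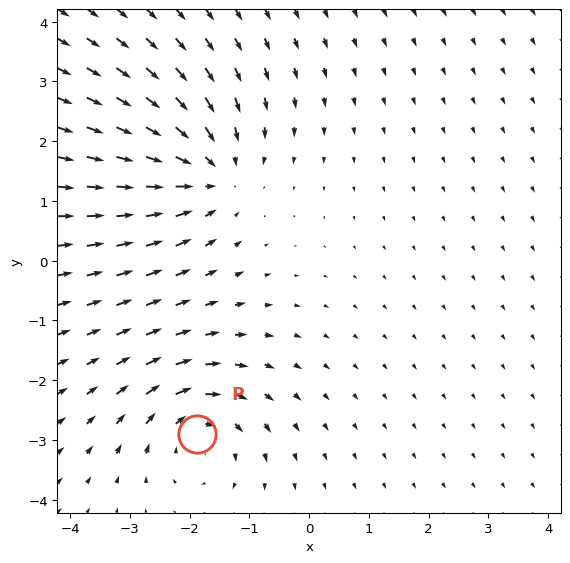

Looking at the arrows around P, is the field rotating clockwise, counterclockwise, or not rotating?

Near P at (-1.9, -2.9) the arrows circulate clockwise. The curl (z-component) there is about -4; negative curl means clockwise rotation.

clockwise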